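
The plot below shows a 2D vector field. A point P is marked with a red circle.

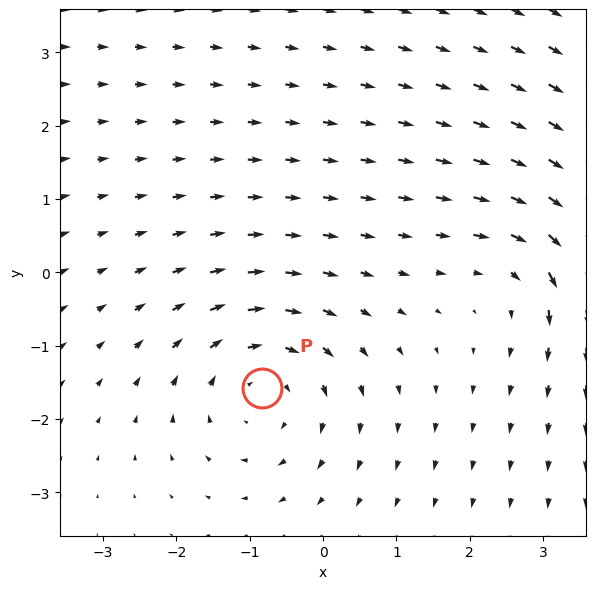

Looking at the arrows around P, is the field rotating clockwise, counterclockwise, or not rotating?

clockwise

Near P at (-0.8, -1.6) the arrows circulate clockwise. The curl (z-component) there is about -3; negative curl means clockwise rotation.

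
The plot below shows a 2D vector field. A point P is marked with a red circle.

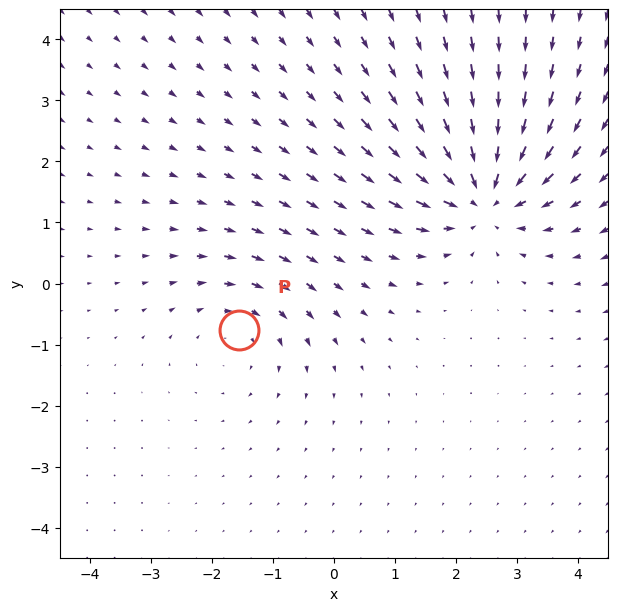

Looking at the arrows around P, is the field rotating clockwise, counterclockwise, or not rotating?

Near P at (-1.6, -0.8) the arrows circulate clockwise. The curl (z-component) there is about -2; negative curl means clockwise rotation.

clockwise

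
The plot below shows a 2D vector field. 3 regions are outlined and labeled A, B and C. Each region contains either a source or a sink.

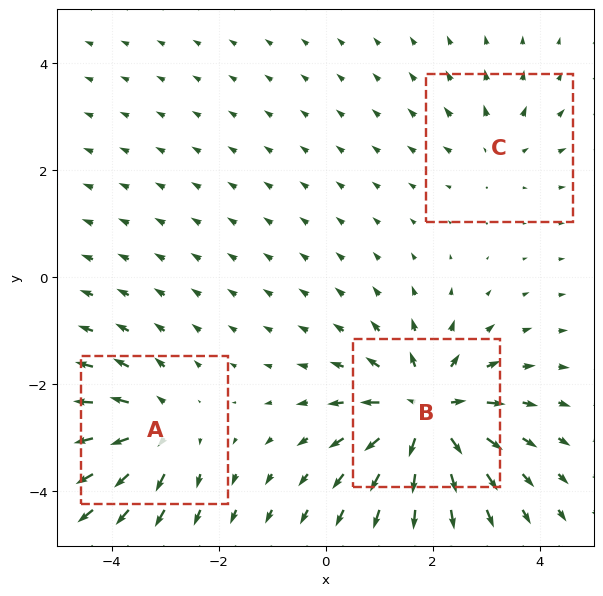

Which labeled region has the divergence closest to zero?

Divergence at each region's feature centre — A: about +4, B: about +6, C: about +2. Region C is closest to zero.

C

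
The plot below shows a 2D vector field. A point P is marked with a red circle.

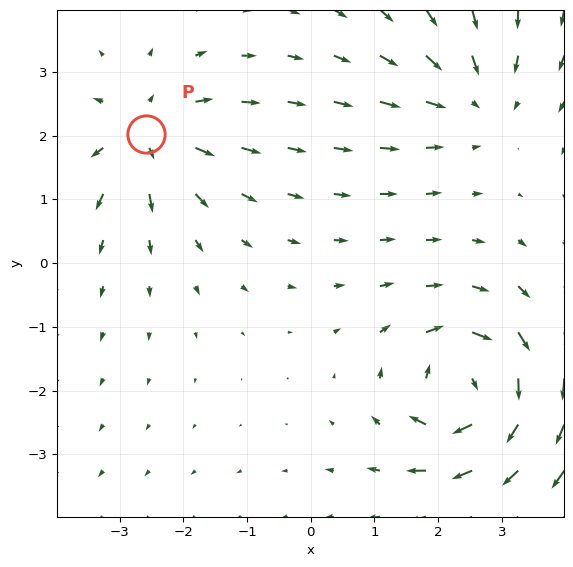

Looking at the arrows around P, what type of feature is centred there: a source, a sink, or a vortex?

source

At P (-2.6, 2.0) the arrows spread outward. Divergence about +4, curl ≈0 — positive divergence with near-zero curl is a source.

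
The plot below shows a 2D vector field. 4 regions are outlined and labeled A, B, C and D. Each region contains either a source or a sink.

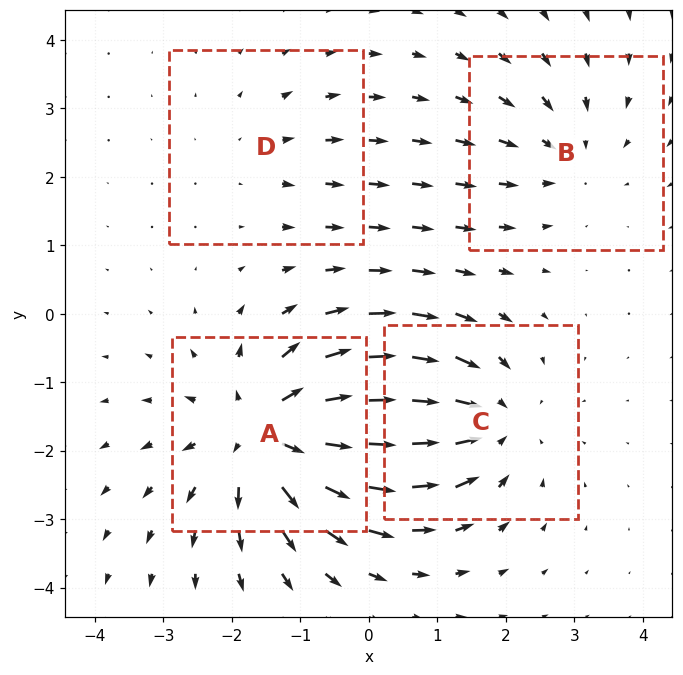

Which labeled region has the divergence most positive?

Divergence at each region's feature centre — A: about +6, B: about -3, C: about -4, D: about +2. Region A is most positive.

A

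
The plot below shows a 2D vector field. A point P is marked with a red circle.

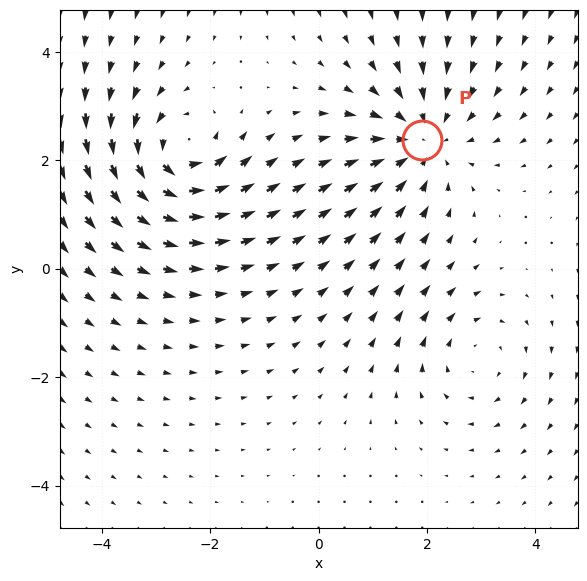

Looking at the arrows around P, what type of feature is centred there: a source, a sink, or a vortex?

sink

At P (1.9, 2.4) the arrows converge inward. Divergence about -4, curl ≈0 — negative divergence with near-zero curl is a sink.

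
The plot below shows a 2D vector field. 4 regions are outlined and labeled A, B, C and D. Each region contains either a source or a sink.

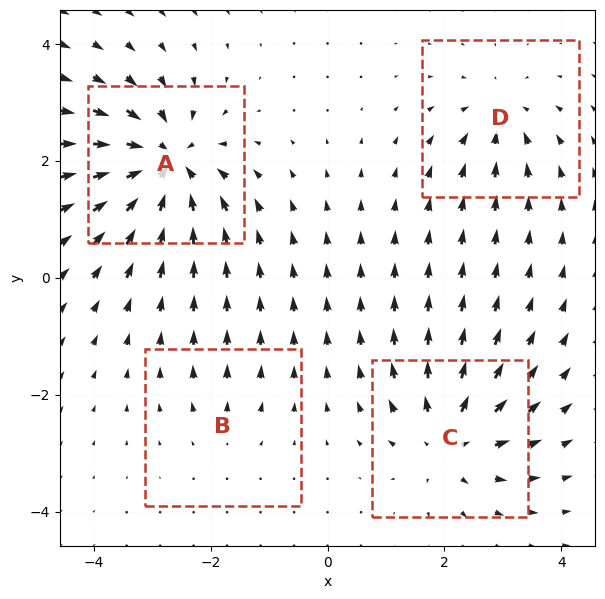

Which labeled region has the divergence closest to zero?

Divergence at each region's feature centre — A: about -8, B: about +2, C: about +6, D: about -4. Region B is closest to zero.

B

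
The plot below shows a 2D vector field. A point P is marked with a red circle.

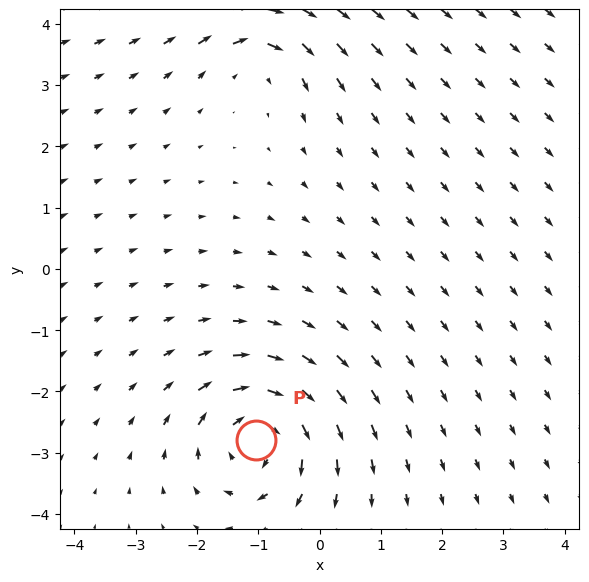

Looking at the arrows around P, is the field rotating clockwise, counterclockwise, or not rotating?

clockwise

Near P at (-1.0, -2.8) the arrows circulate clockwise. The curl (z-component) there is about -5; negative curl means clockwise rotation.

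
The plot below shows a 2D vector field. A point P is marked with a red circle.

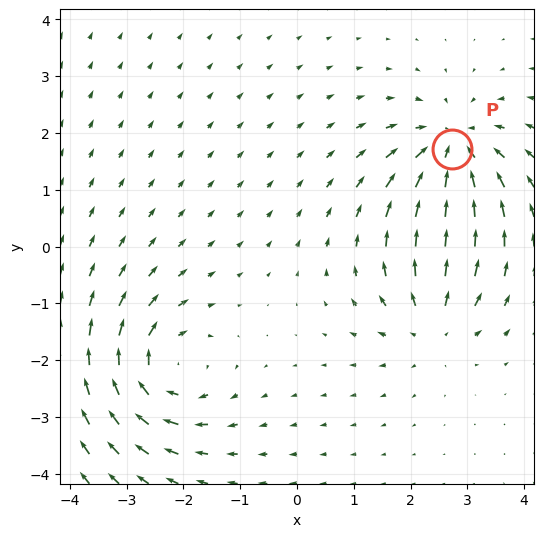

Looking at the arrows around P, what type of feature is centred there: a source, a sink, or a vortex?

At P (2.7, 1.7) the arrows converge inward. Divergence about -5, curl ≈0 — negative divergence with near-zero curl is a sink.

sink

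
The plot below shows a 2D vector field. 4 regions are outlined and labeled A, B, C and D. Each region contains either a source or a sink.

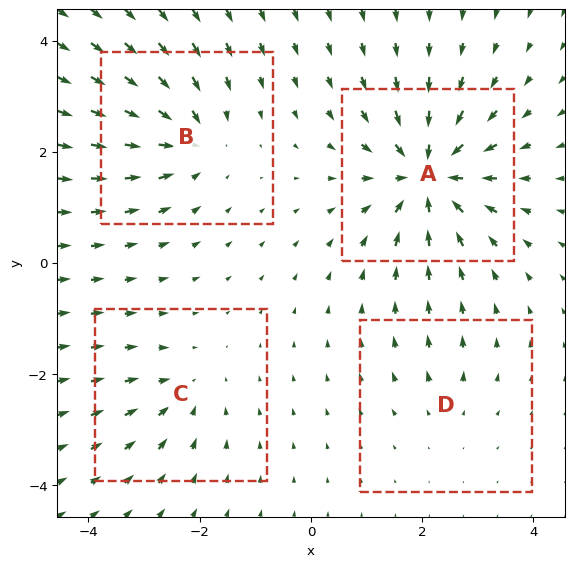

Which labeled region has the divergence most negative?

A

Divergence at each region's feature centre — A: about -8, B: about -5, C: about -3, D: about +2. Region A is most negative.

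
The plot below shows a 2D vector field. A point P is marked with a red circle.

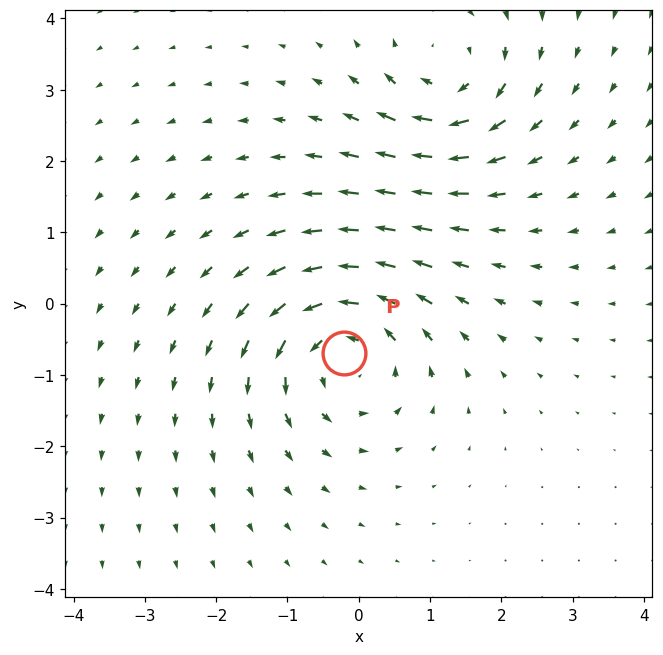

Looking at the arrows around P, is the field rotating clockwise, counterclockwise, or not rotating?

Near P at (-0.2, -0.7) the arrows circulate counterclockwise. The curl (z-component) there is about +5; positive curl means counterclockwise rotation.

counterclockwise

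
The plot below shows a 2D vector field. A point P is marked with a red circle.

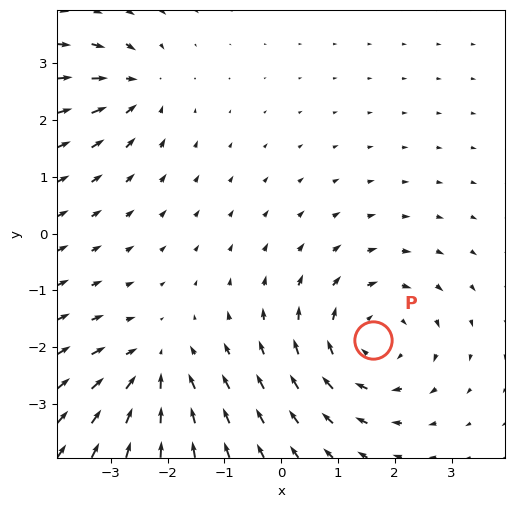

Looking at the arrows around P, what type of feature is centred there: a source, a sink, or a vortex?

vortex

At P (1.6, -1.9) the arrows circulate clockwise. Divergence ≈0, curl about -4 — near-zero divergence with nonzero curl is a vortex.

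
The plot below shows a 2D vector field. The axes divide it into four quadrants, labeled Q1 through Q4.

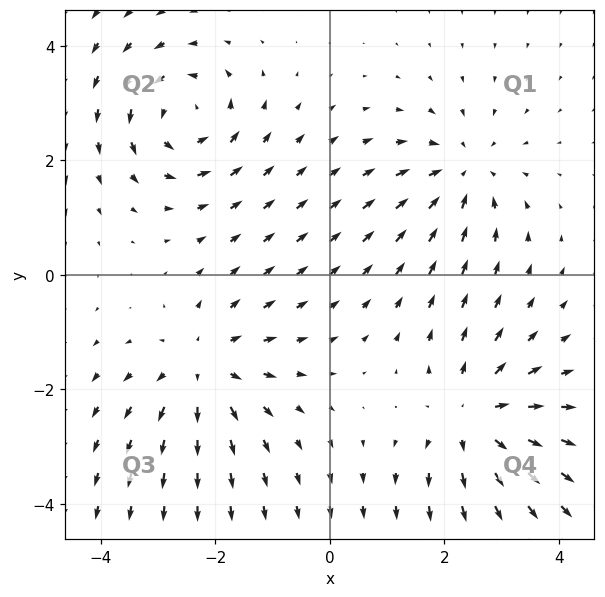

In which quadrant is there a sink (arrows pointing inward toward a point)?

Q1

The sink sits at approximately (2.3, 1.8), which lies in quadrant Q1. The divergence there is about -4, negative as expected for a sink.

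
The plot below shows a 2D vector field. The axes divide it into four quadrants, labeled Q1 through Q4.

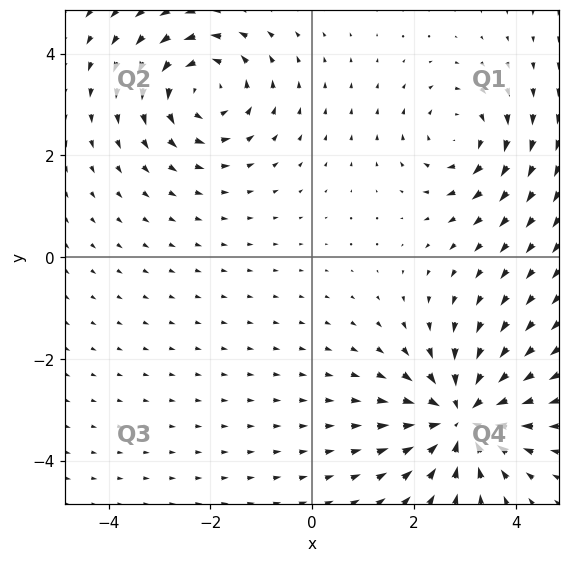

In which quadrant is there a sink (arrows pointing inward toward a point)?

Q4

The sink sits at approximately (2.9, -3.2), which lies in quadrant Q4. The divergence there is about -5, negative as expected for a sink.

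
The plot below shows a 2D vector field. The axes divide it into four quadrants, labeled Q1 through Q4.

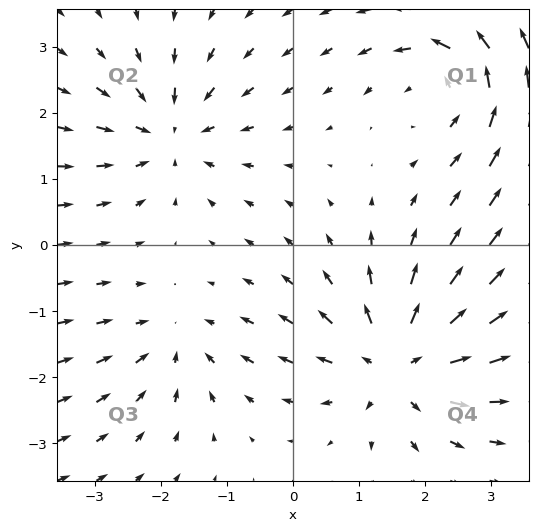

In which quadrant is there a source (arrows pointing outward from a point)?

The source sits at approximately (1.6, -1.8), which lies in quadrant Q4. The divergence there is about +5, positive as expected for a source.

Q4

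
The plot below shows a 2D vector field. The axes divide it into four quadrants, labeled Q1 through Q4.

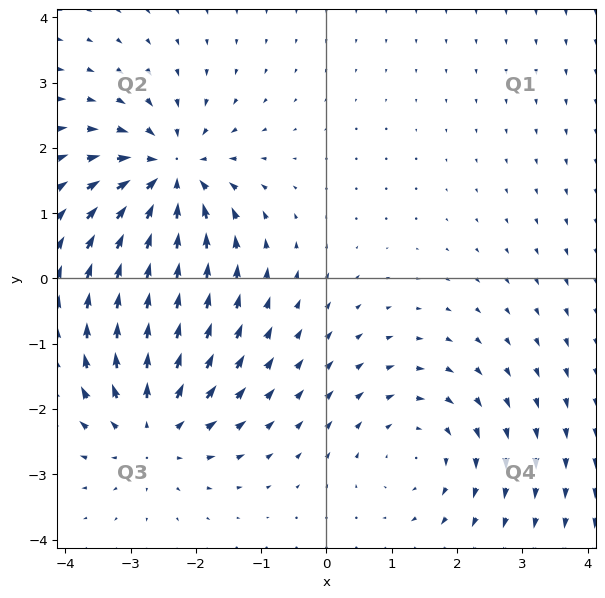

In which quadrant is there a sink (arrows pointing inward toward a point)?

The sink sits at approximately (-2.4, 1.6), which lies in quadrant Q2. The divergence there is about -5, negative as expected for a sink.

Q2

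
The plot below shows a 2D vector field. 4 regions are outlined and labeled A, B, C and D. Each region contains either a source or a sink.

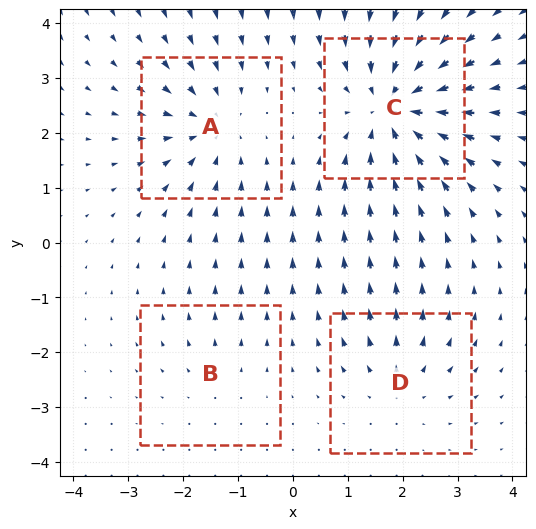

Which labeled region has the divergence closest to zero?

Divergence at each region's feature centre — A: about -5, B: about +2, C: about -7, D: about +3. Region B is closest to zero.

B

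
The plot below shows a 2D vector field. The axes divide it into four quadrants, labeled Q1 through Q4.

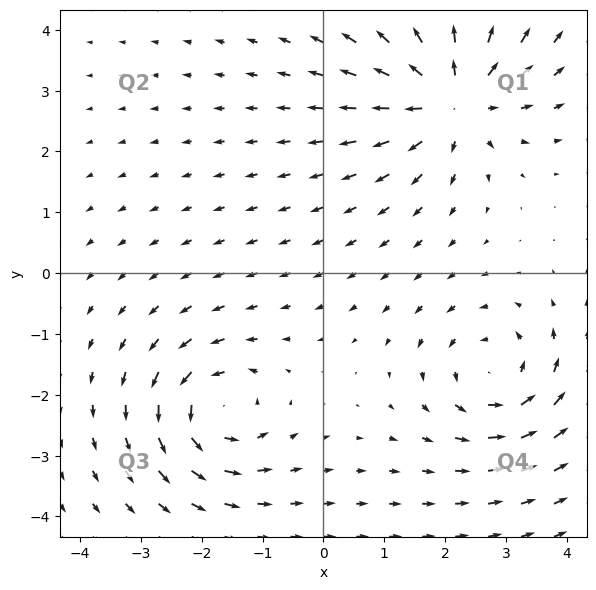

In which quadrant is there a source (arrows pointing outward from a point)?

The source sits at approximately (2.1, 2.9), which lies in quadrant Q1. The divergence there is about +4, positive as expected for a source.

Q1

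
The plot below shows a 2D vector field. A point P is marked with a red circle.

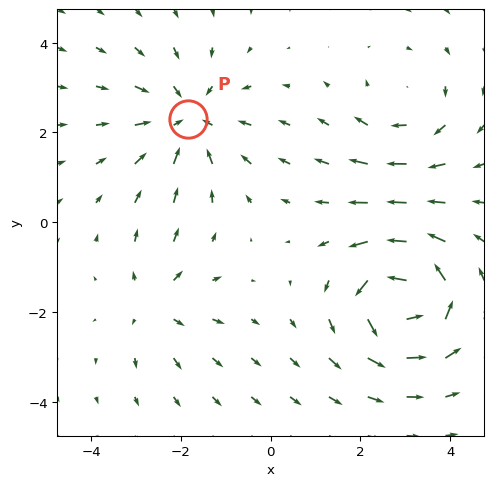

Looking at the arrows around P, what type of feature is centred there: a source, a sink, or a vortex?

sink

At P (-1.8, 2.3) the arrows converge inward. Divergence about -3, curl ≈0 — negative divergence with near-zero curl is a sink.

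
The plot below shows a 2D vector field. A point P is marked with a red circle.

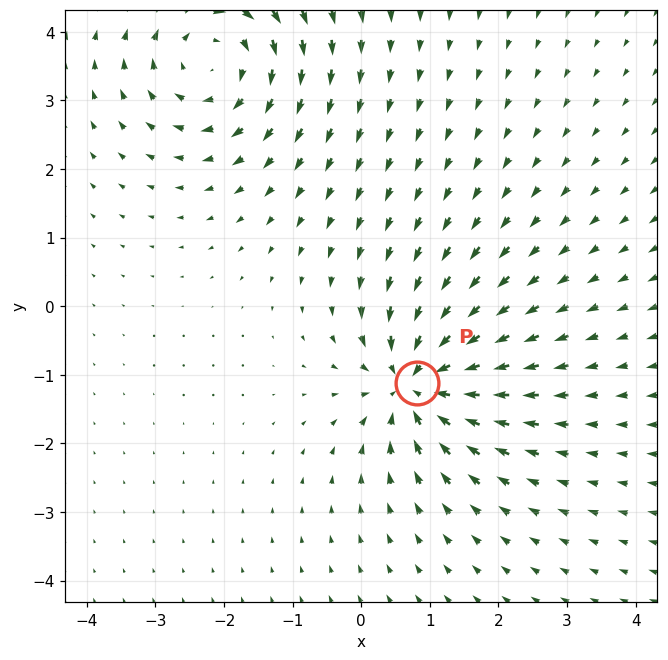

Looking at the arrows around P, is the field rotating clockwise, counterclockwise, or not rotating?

Near P at (0.8, -1.1) the arrows show no circulation. The curl there is ≈0.

not rotating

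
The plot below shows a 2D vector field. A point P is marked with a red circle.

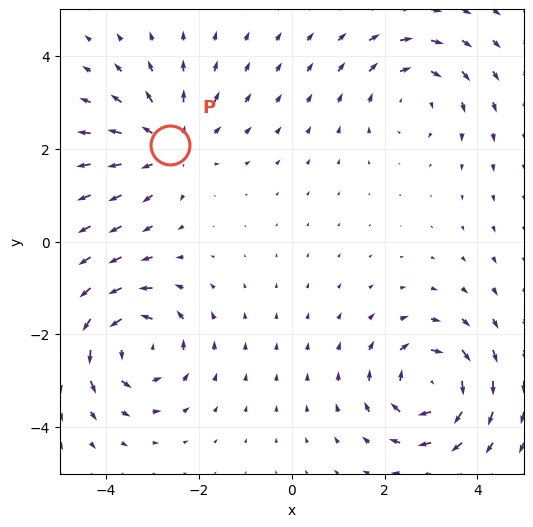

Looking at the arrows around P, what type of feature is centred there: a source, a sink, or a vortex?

At P (-2.6, 2.1) the arrows spread outward. Divergence about +4, curl ≈0 — positive divergence with near-zero curl is a source.

source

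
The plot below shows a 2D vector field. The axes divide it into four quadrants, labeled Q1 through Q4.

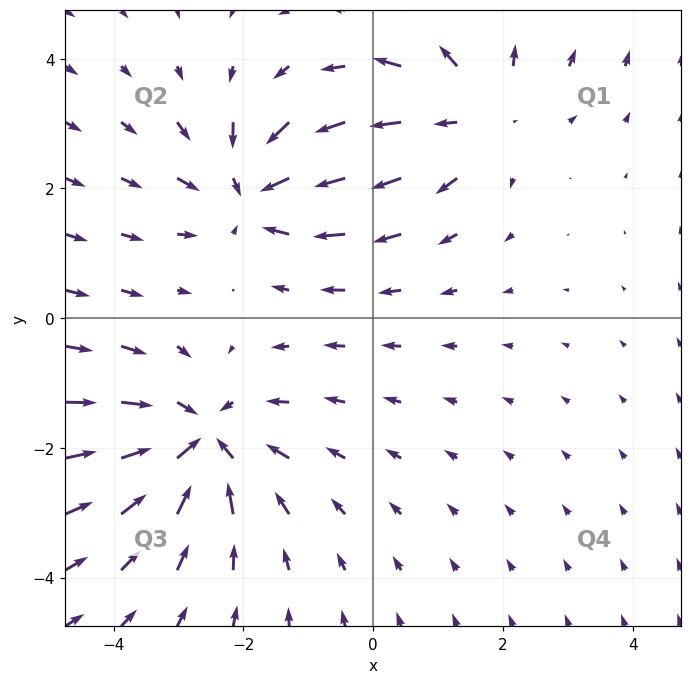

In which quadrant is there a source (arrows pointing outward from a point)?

Q1

The source sits at approximately (1.6, 3.2), which lies in quadrant Q1. The divergence there is about +3, positive as expected for a source.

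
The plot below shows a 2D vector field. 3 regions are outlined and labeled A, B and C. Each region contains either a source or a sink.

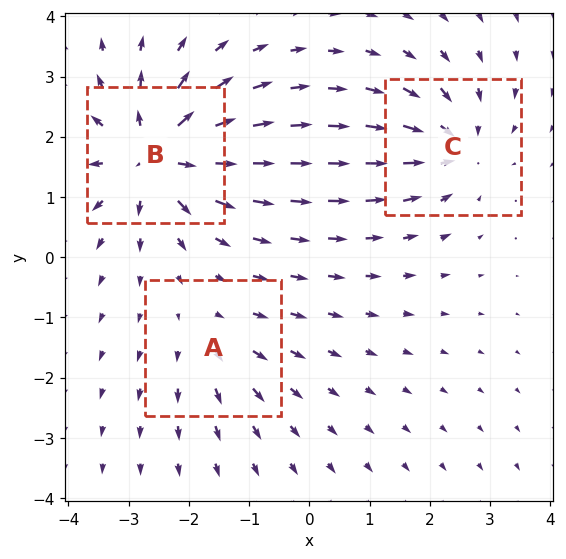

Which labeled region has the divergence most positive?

Divergence at each region's feature centre — A: about +2, B: about +5, C: about -4. Region B is most positive.

B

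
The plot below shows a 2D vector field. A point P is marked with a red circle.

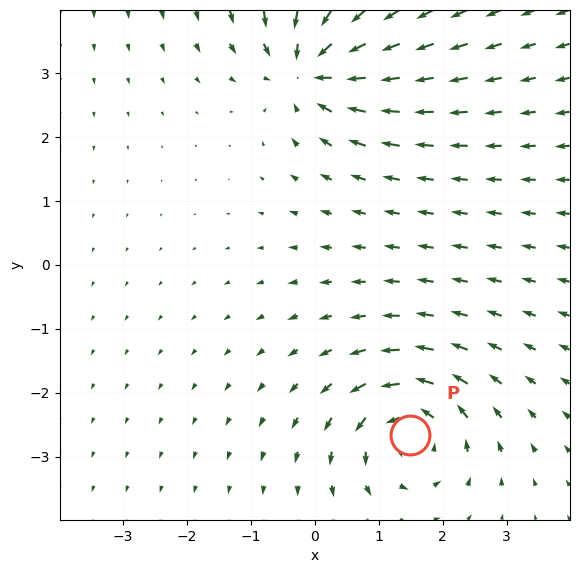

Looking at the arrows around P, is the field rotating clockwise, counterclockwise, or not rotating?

counterclockwise

Near P at (1.5, -2.7) the arrows circulate counterclockwise. The curl (z-component) there is about +4; positive curl means counterclockwise rotation.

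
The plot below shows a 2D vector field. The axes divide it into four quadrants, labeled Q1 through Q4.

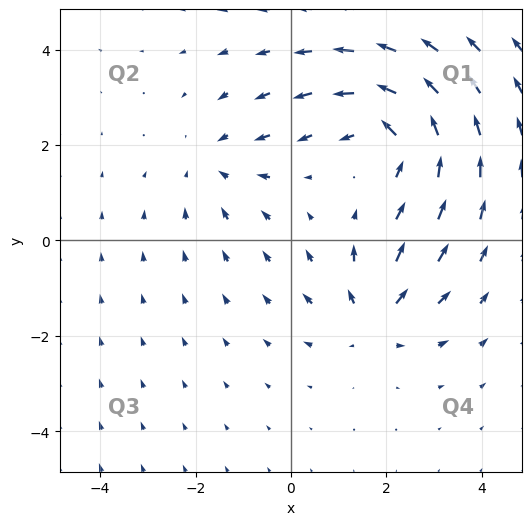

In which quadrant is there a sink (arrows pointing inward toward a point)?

Q2

The sink sits at approximately (-1.6, 1.6), which lies in quadrant Q2. The divergence there is about -2, negative as expected for a sink.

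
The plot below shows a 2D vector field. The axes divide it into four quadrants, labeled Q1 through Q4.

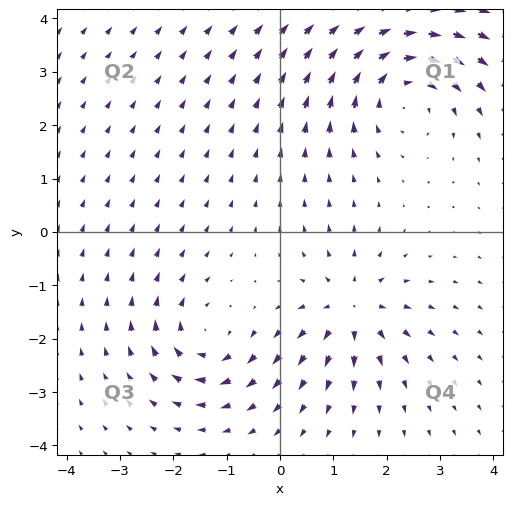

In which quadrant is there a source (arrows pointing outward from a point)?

The source sits at approximately (1.3, -1.4), which lies in quadrant Q4. The divergence there is about +4, positive as expected for a source.

Q4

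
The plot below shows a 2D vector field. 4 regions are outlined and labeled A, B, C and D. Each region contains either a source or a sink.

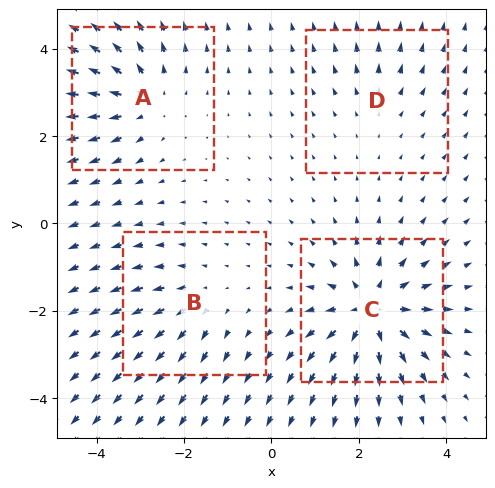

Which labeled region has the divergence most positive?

C

Divergence at each region's feature centre — A: about +5, B: about +3, C: about +7, D: about +2. Region C is most positive.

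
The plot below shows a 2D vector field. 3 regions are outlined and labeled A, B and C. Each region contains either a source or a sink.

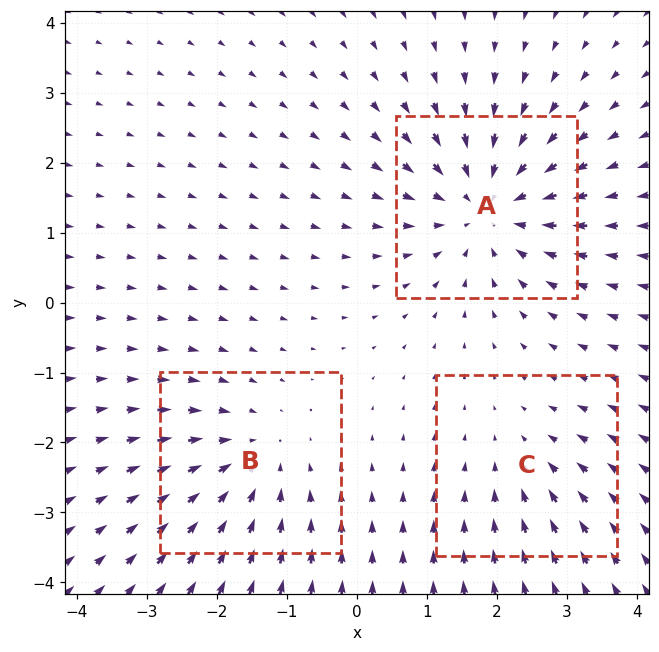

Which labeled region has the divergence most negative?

Divergence at each region's feature centre — A: about -4, B: about -3, C: about -2. Region A is most negative.

A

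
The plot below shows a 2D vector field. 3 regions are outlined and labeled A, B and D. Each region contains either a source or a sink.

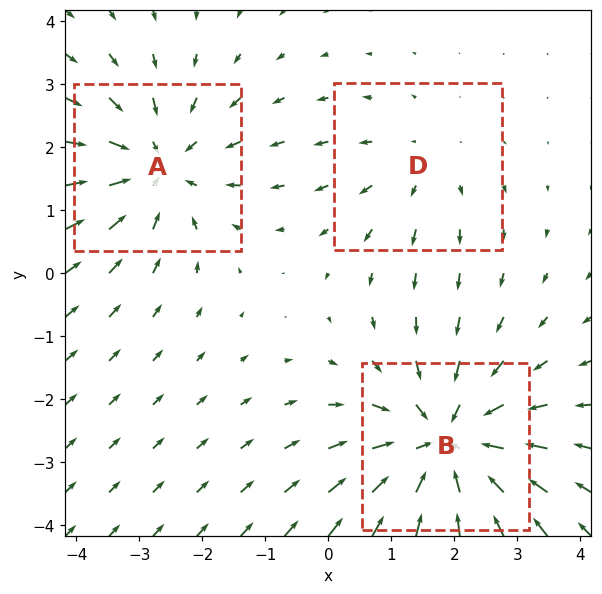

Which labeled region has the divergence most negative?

B

Divergence at each region's feature centre — A: about -3, B: about -4, D: about +2. Region B is most negative.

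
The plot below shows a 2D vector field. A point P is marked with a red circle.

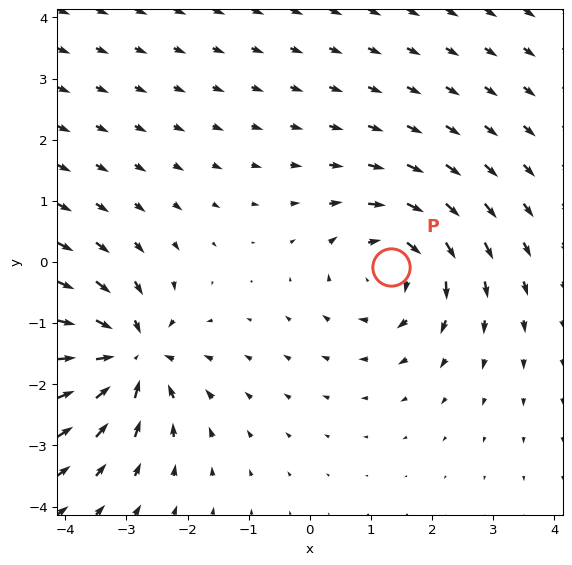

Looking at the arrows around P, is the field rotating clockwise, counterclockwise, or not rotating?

clockwise

Near P at (1.3, -0.1) the arrows circulate clockwise. The curl (z-component) there is about -3; negative curl means clockwise rotation.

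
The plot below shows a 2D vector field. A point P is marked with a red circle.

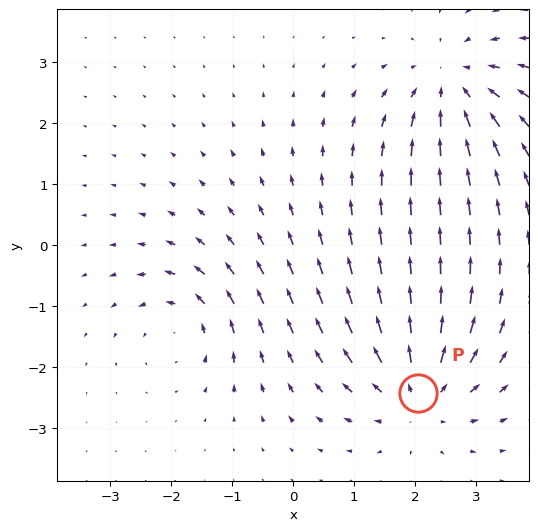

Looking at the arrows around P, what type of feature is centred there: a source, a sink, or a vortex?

source

At P (2.1, -2.4) the arrows spread outward. Divergence about +5, curl ≈0 — positive divergence with near-zero curl is a source.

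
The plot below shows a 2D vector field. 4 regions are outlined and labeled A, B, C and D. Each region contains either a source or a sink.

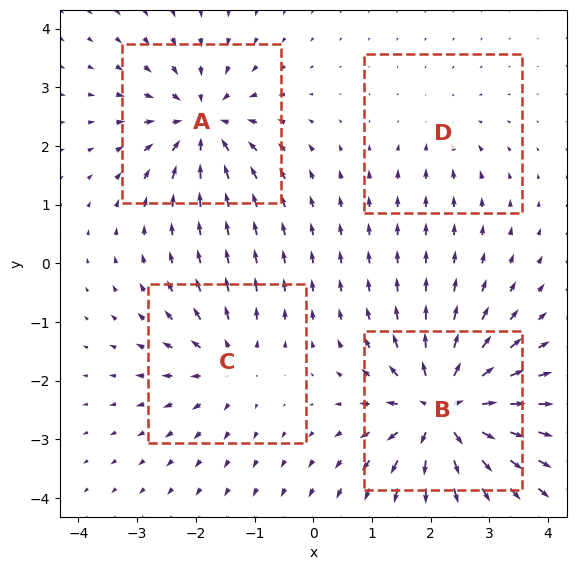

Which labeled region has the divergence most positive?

B

Divergence at each region's feature centre — A: about -6, B: about +9, C: about +4, D: about -3. Region B is most positive.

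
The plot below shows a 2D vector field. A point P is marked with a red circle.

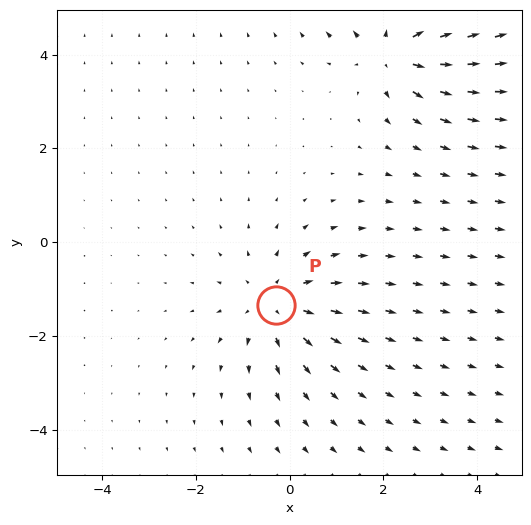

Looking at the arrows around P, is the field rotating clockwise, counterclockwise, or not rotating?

Near P at (-0.3, -1.3) the arrows show no circulation. The curl there is ≈0.

not rotating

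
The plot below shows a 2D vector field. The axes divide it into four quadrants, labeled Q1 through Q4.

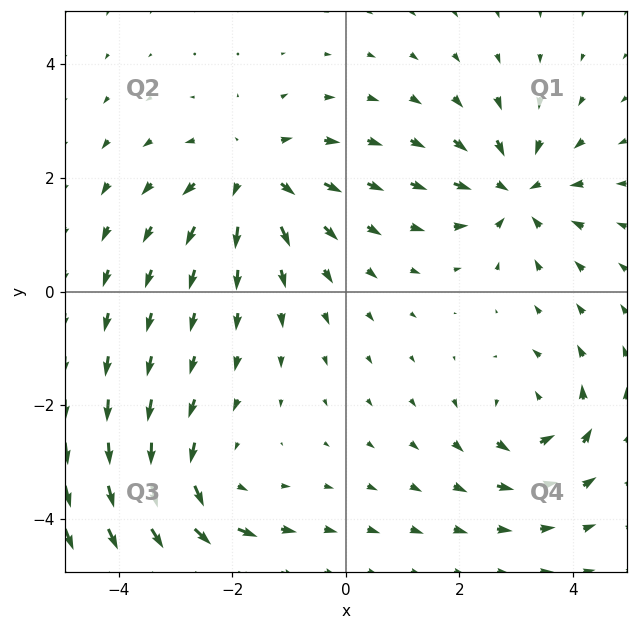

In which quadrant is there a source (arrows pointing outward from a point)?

The source sits at approximately (-1.6, 2.1), which lies in quadrant Q2. The divergence there is about +5, positive as expected for a source.

Q2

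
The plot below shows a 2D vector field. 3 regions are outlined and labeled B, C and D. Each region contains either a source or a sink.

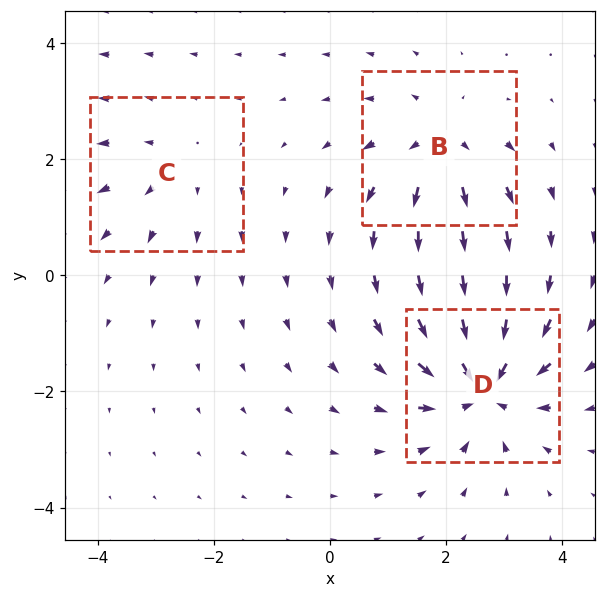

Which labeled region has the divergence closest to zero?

Divergence at each region's feature centre — B: about +4, C: about +2, D: about -6. Region C is closest to zero.

C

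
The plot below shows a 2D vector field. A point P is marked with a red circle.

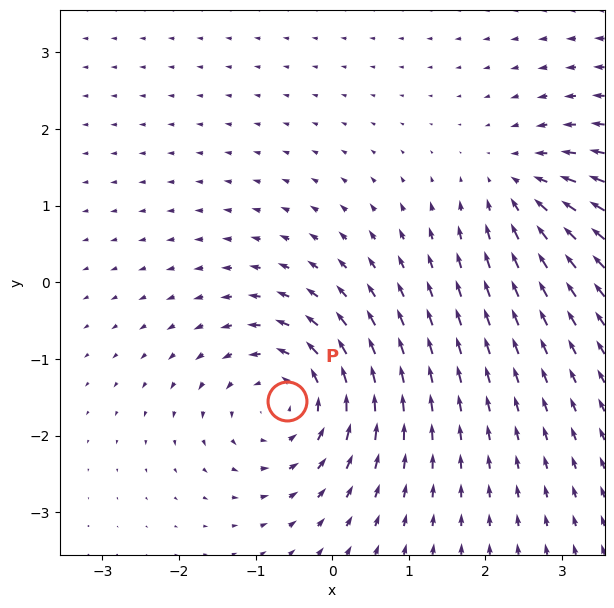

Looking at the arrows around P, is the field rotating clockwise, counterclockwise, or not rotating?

Near P at (-0.6, -1.5) the arrows circulate counterclockwise. The curl (z-component) there is about +5; positive curl means counterclockwise rotation.

counterclockwise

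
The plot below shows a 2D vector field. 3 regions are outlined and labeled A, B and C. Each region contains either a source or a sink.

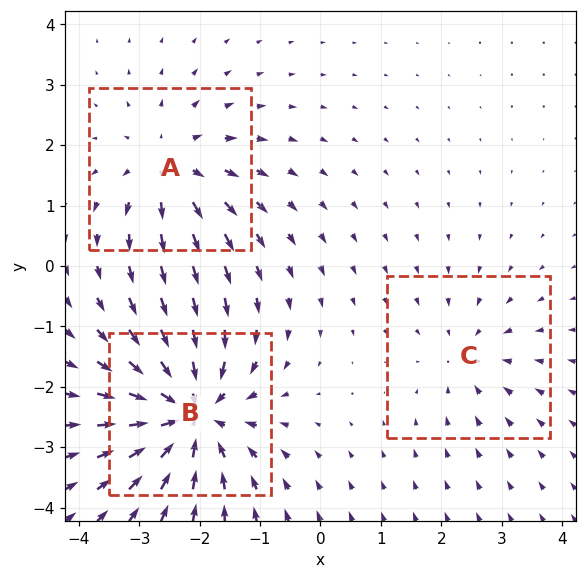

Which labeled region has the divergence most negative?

Divergence at each region's feature centre — A: about +3, B: about -5, C: about -2. Region B is most negative.

B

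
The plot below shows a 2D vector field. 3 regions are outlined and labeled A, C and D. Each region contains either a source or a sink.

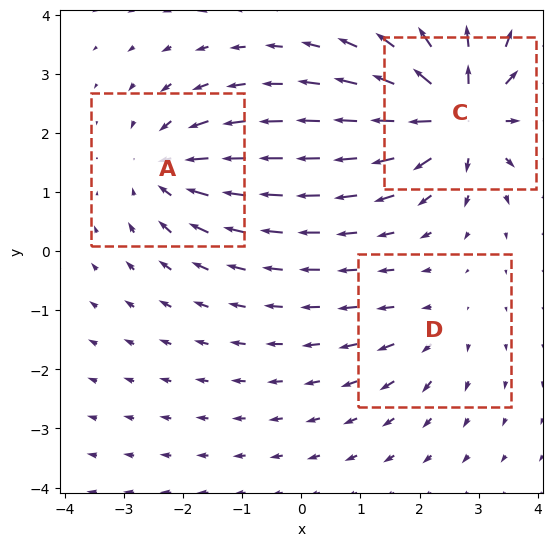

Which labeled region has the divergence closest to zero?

D

Divergence at each region's feature centre — A: about -3, C: about +5, D: about +2. Region D is closest to zero.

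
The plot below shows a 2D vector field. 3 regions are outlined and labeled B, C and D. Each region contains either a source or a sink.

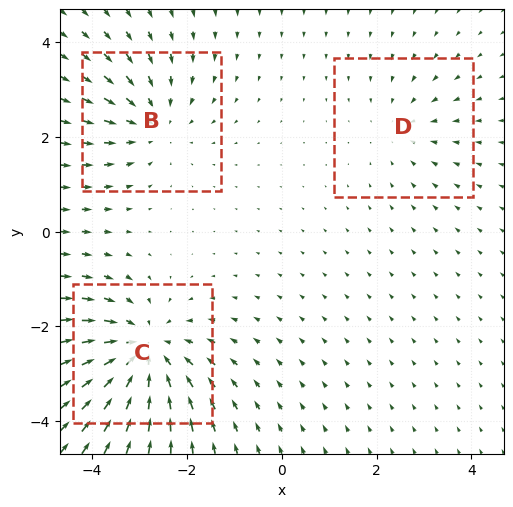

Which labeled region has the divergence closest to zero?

Divergence at each region's feature centre — B: about -3, C: about -4, D: about -2. Region D is closest to zero.

D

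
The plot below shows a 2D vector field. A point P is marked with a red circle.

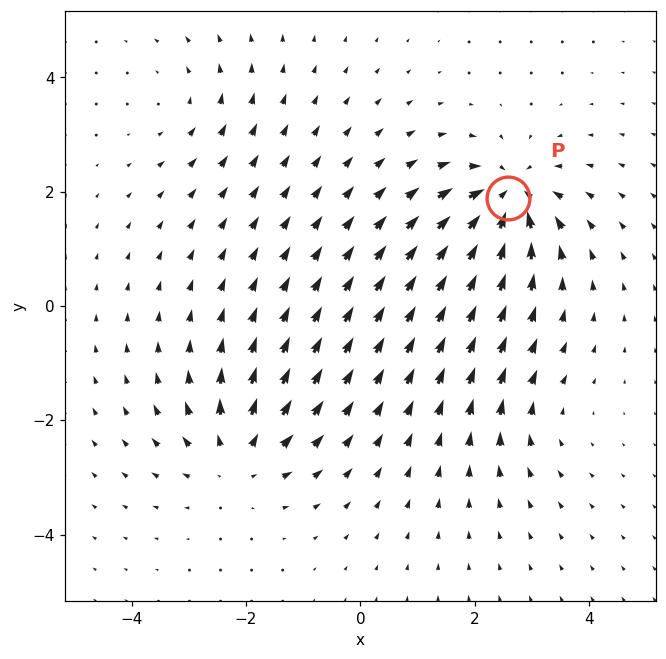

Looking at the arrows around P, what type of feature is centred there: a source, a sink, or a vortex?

sink

At P (2.6, 1.9) the arrows converge inward. Divergence about -7, curl ≈0 — negative divergence with near-zero curl is a sink.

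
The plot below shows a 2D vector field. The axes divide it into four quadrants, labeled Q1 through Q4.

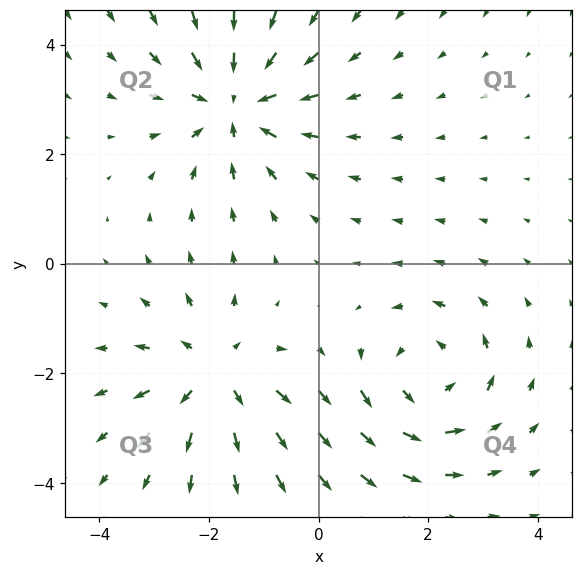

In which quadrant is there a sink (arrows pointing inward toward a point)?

The sink sits at approximately (-1.5, 2.9), which lies in quadrant Q2. The divergence there is about -5, negative as expected for a sink.

Q2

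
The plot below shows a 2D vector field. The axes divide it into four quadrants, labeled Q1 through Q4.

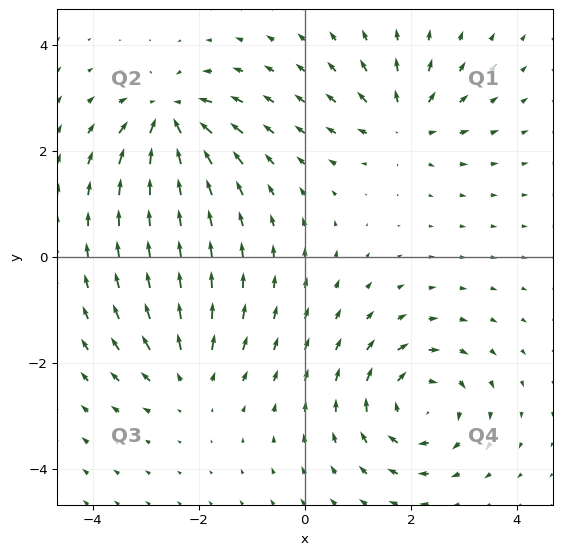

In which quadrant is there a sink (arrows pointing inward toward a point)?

Q2

The sink sits at approximately (-2.6, 2.6), which lies in quadrant Q2. The divergence there is about -7, negative as expected for a sink.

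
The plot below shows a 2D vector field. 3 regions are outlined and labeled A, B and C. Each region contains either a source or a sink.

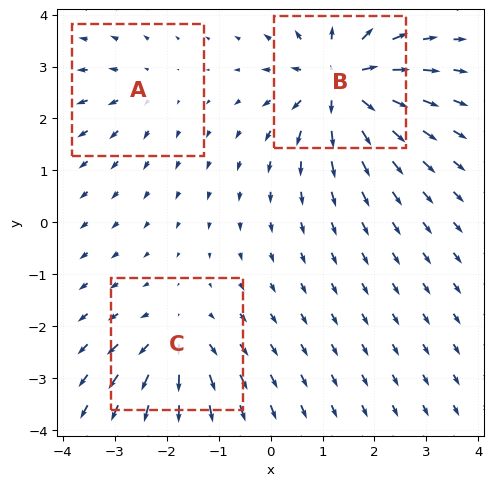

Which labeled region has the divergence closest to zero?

A

Divergence at each region's feature centre — A: about +2, B: about +7, C: about +4. Region A is closest to zero.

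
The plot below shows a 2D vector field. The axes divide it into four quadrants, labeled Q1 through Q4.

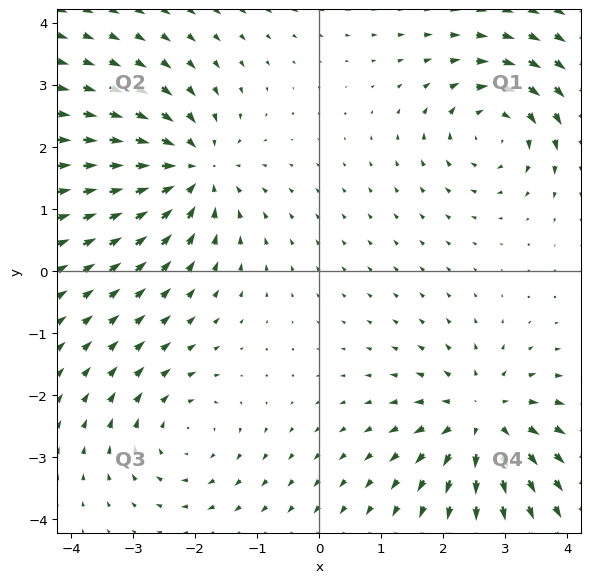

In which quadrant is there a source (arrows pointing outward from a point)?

Q4

The source sits at approximately (2.6, -2.4), which lies in quadrant Q4. The divergence there is about +4, positive as expected for a source.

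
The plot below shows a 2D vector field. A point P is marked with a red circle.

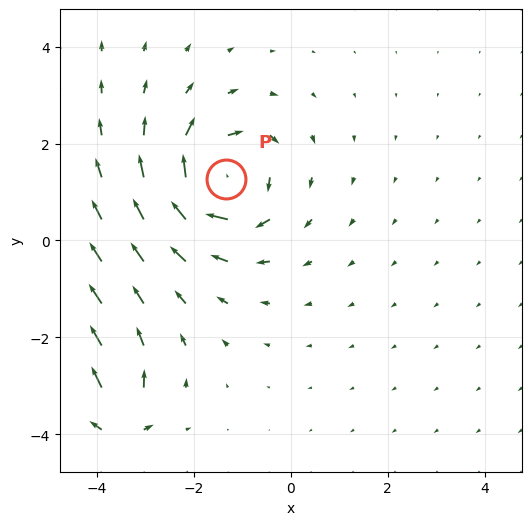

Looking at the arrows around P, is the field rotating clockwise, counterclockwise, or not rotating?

Near P at (-1.3, 1.3) the arrows circulate clockwise. The curl (z-component) there is about -5; negative curl means clockwise rotation.

clockwise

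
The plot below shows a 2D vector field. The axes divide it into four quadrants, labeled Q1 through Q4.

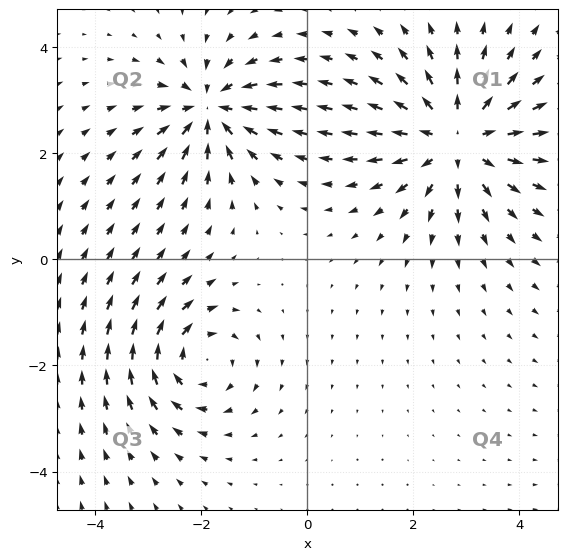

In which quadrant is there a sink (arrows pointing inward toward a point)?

The sink sits at approximately (-1.8, 2.8), which lies in quadrant Q2. The divergence there is about -4, negative as expected for a sink.

Q2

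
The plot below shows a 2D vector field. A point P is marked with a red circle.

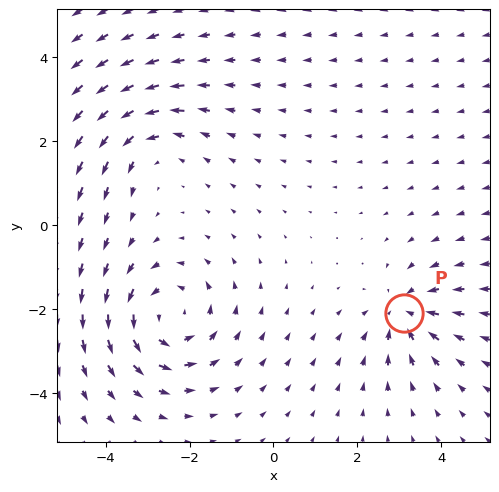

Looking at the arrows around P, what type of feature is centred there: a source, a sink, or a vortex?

At P (3.1, -2.1) the arrows converge inward. Divergence about -3, curl ≈0 — negative divergence with near-zero curl is a sink.

sink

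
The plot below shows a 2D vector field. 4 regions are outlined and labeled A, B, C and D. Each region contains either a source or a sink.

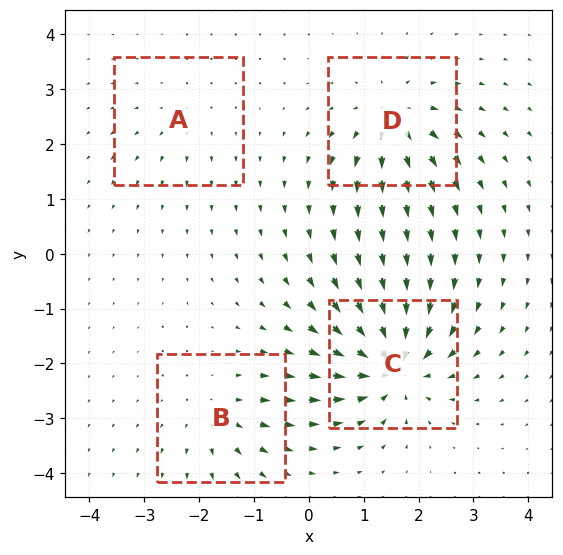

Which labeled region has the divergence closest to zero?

A

Divergence at each region's feature centre — A: about +2, B: about +4, C: about -8, D: about +6. Region A is closest to zero.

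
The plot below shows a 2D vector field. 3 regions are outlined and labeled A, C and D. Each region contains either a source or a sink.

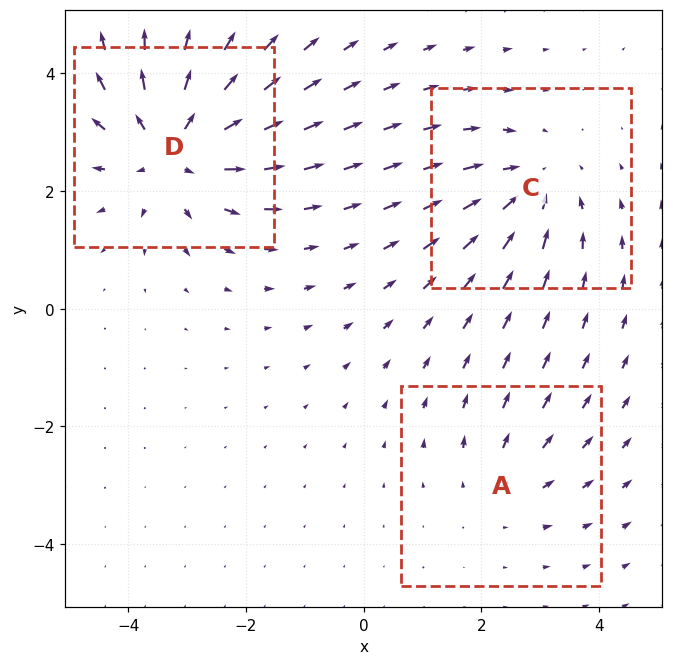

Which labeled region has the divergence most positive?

D

Divergence at each region's feature centre — A: about +2, C: about -3, D: about +4. Region D is most positive.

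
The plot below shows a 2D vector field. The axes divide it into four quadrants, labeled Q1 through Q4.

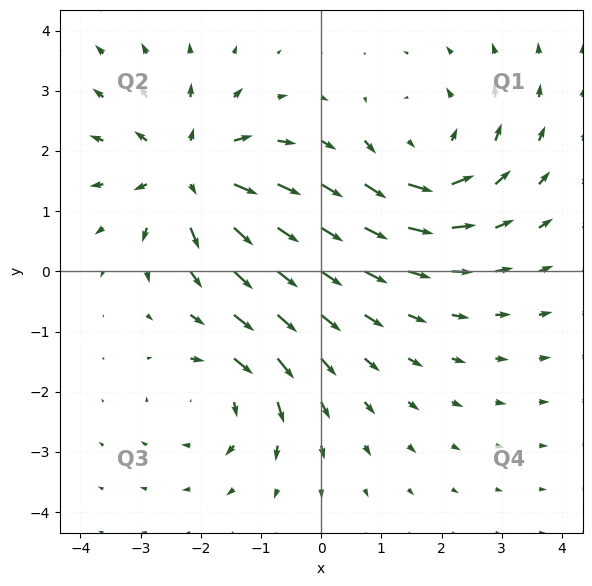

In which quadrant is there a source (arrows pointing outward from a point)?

The source sits at approximately (-2.2, 1.6), which lies in quadrant Q2. The divergence there is about +5, positive as expected for a source.

Q2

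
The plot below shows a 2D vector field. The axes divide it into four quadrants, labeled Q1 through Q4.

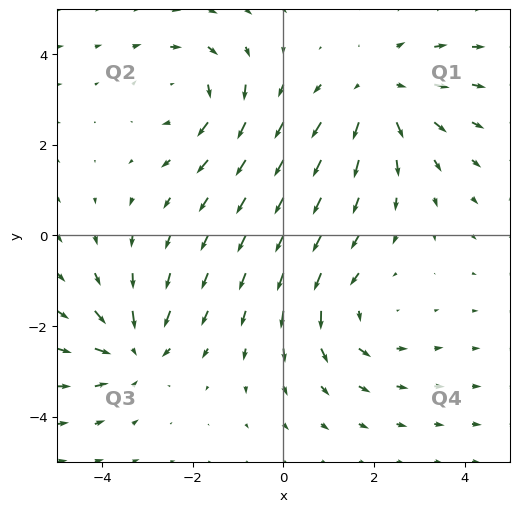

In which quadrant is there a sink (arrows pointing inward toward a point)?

Q3

The sink sits at approximately (-3.3, -2.5), which lies in quadrant Q3. The divergence there is about -4, negative as expected for a sink.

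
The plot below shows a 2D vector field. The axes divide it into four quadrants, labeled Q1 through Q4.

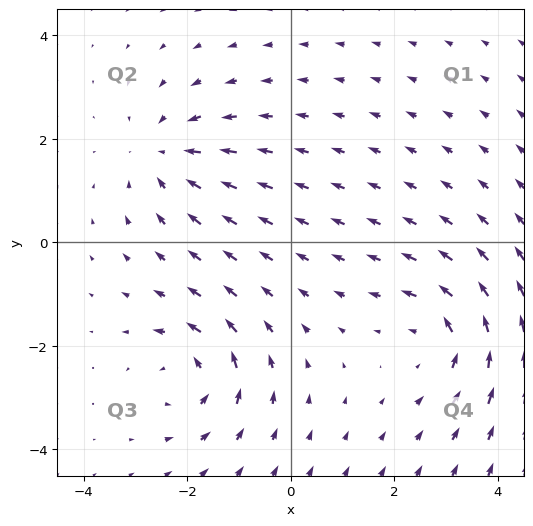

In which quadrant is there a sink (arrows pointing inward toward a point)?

Q2

The sink sits at approximately (-2.4, 1.7), which lies in quadrant Q2. The divergence there is about -4, negative as expected for a sink.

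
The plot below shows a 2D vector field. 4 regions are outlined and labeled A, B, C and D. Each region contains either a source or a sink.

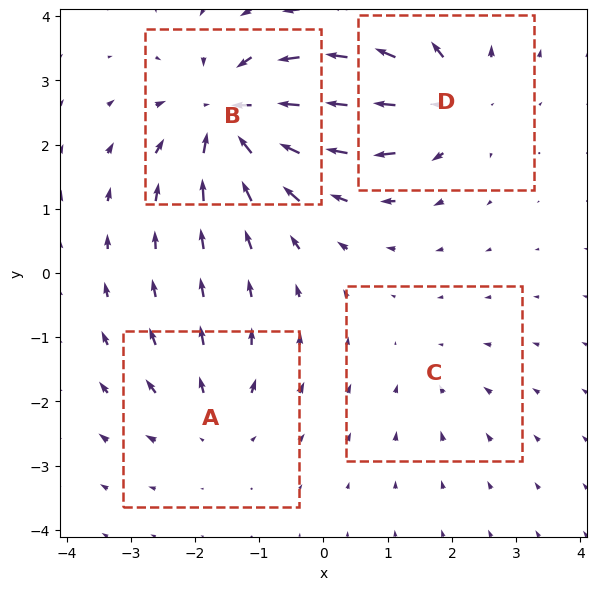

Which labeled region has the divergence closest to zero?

C

Divergence at each region's feature centre — A: about +3, B: about -7, C: about -2, D: about +5. Region C is closest to zero.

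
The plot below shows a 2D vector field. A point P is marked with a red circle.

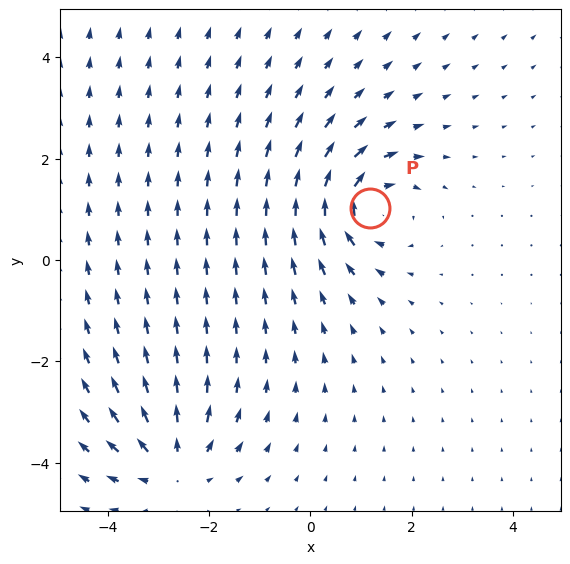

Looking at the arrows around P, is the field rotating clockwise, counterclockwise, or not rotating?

clockwise

Near P at (1.2, 1.0) the arrows circulate clockwise. The curl (z-component) there is about -6; negative curl means clockwise rotation.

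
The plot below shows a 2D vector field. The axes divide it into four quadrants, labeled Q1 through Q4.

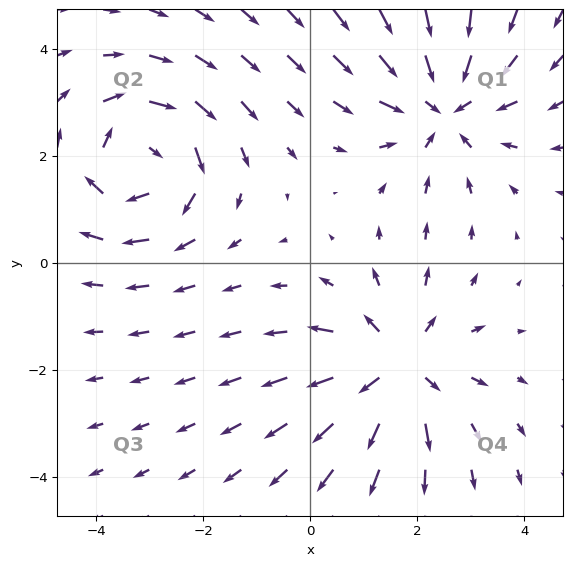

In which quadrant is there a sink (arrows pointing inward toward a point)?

The sink sits at approximately (2.5, 2.9), which lies in quadrant Q1. The divergence there is about -4, negative as expected for a sink.

Q1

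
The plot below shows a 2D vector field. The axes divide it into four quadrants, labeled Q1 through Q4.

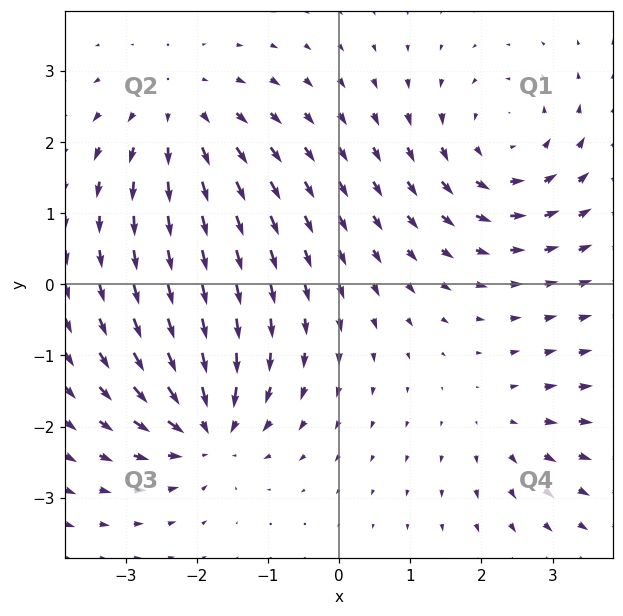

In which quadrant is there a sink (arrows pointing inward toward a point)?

The sink sits at approximately (-1.9, -2.0), which lies in quadrant Q3. The divergence there is about -7, negative as expected for a sink.

Q3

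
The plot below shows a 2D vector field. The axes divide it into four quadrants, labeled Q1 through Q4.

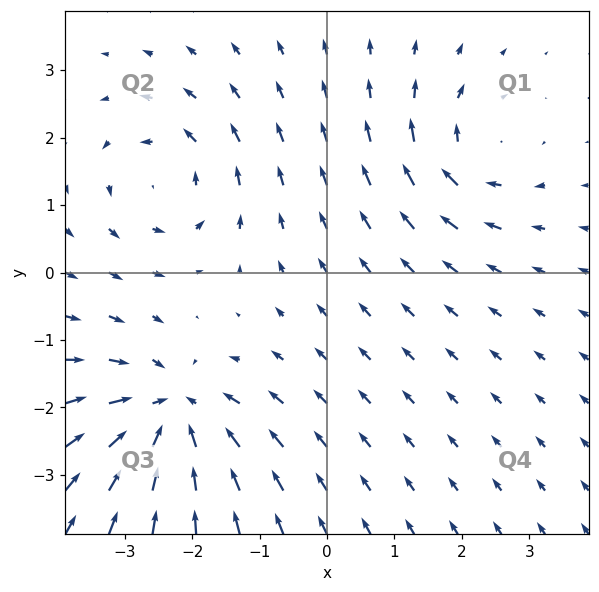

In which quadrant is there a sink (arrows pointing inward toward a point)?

Q3

The sink sits at approximately (-2.3, -2.1), which lies in quadrant Q3. The divergence there is about -6, negative as expected for a sink.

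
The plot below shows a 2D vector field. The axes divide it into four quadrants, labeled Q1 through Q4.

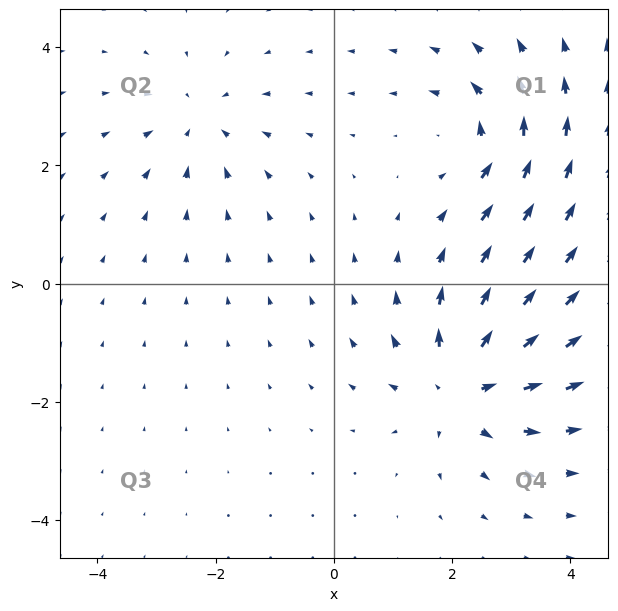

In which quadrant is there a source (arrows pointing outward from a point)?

The source sits at approximately (2.2, -1.7), which lies in quadrant Q4. The divergence there is about +4, positive as expected for a source.

Q4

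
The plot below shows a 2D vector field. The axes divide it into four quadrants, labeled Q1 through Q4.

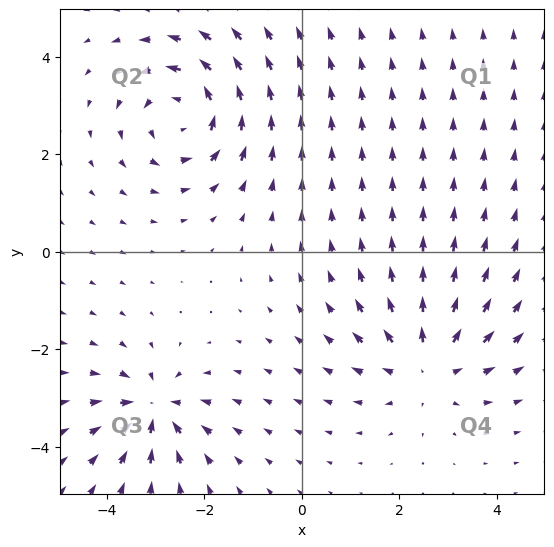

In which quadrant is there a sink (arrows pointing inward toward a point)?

The sink sits at approximately (-3.0, -3.2), which lies in quadrant Q3. The divergence there is about -5, negative as expected for a sink.

Q3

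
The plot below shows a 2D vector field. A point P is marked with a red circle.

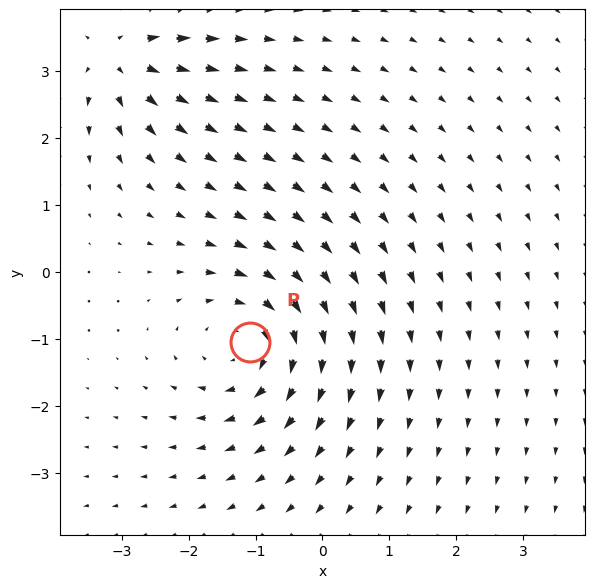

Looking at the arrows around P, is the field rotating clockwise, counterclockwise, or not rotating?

clockwise

Near P at (-1.1, -1.0) the arrows circulate clockwise. The curl (z-component) there is about -4; negative curl means clockwise rotation.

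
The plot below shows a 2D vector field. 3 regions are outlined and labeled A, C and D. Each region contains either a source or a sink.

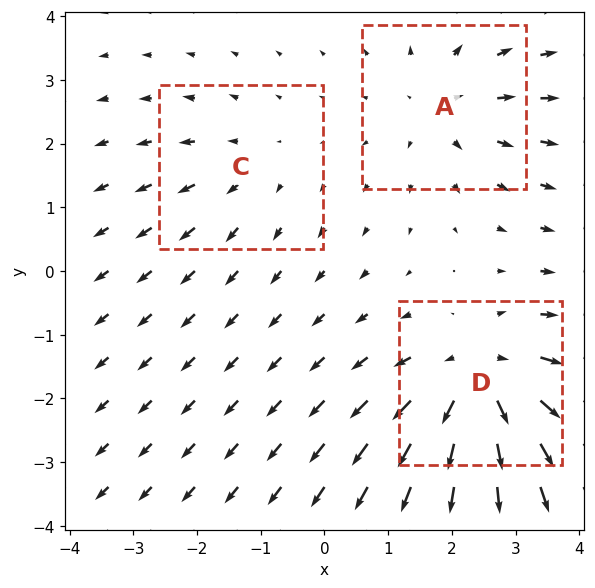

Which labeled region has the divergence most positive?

D

Divergence at each region's feature centre — A: about +3, C: about +2, D: about +5. Region D is most positive.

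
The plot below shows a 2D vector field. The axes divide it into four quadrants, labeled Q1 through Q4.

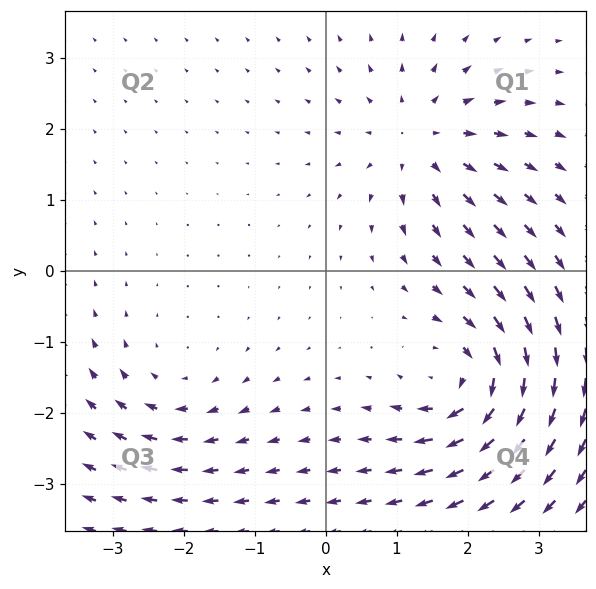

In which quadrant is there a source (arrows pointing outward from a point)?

The source sits at approximately (1.3, 1.8), which lies in quadrant Q1. The divergence there is about +4, positive as expected for a source.

Q1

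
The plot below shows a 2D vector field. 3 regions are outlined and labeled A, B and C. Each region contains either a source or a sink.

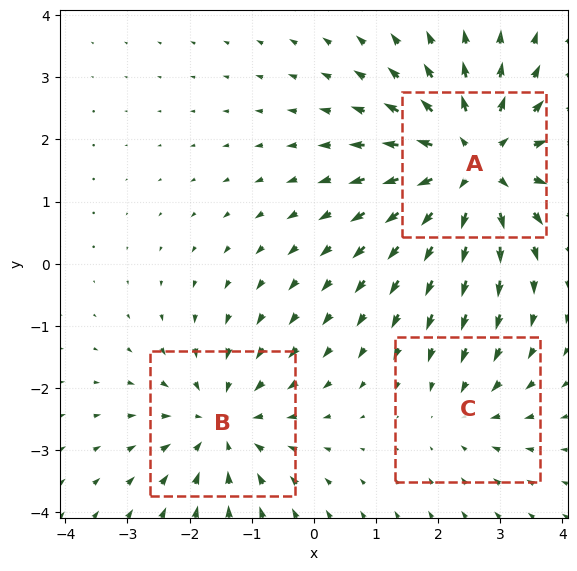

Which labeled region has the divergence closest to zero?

C

Divergence at each region's feature centre — A: about +5, B: about -3, C: about -2. Region C is closest to zero.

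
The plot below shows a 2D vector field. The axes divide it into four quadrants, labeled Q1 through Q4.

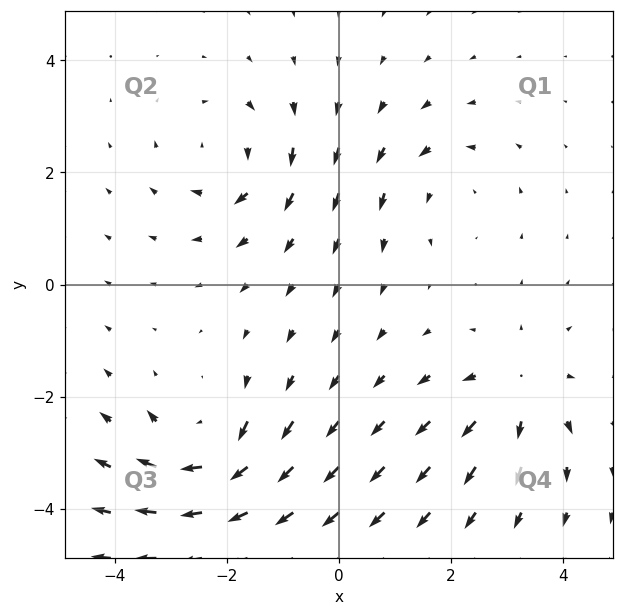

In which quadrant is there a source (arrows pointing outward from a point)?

Q4

The source sits at approximately (3.2, -1.9), which lies in quadrant Q4. The divergence there is about +4, positive as expected for a source.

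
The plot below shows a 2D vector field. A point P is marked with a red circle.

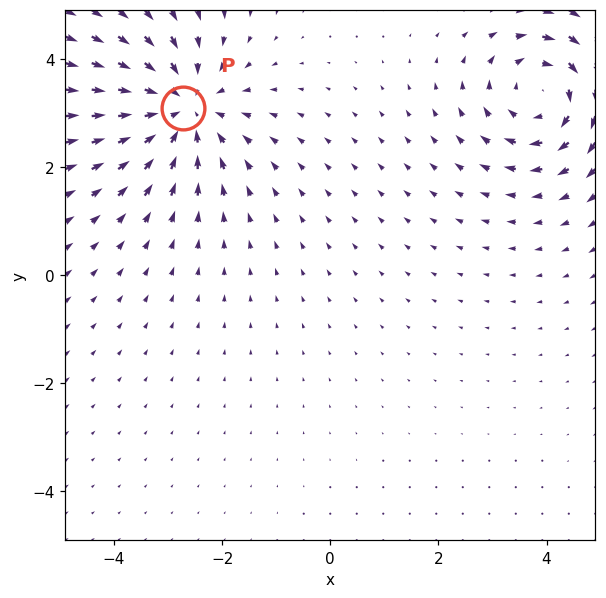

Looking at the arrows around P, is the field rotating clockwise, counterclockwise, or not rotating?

not rotating

Near P at (-2.7, 3.1) the arrows show no circulation. The curl there is ≈0.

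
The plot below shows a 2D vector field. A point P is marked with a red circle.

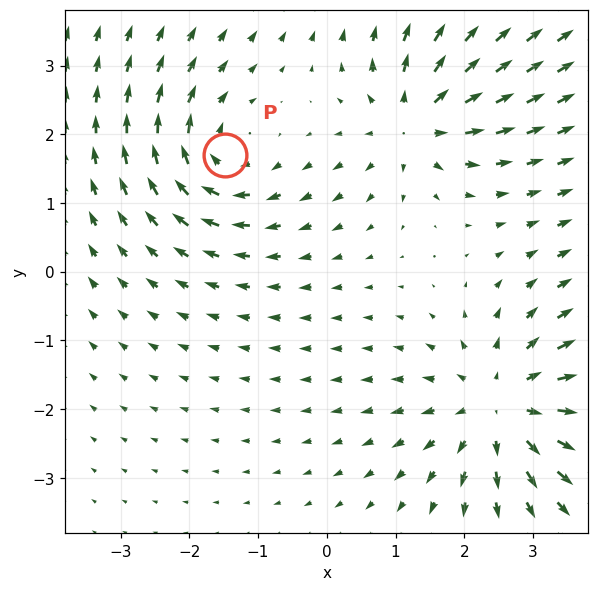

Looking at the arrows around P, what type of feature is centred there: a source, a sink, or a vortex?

vortex

At P (-1.5, 1.7) the arrows circulate clockwise. Divergence ≈0, curl about -5 — near-zero divergence with nonzero curl is a vortex.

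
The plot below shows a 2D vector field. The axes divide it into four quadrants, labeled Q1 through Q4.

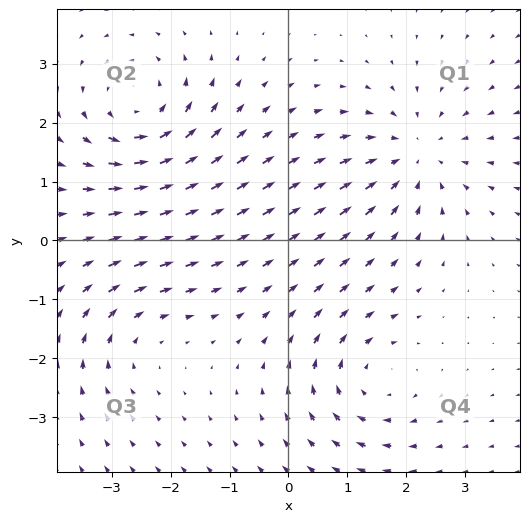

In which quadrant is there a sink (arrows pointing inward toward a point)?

The sink sits at approximately (2.2, 1.5), which lies in quadrant Q1. The divergence there is about -4, negative as expected for a sink.

Q1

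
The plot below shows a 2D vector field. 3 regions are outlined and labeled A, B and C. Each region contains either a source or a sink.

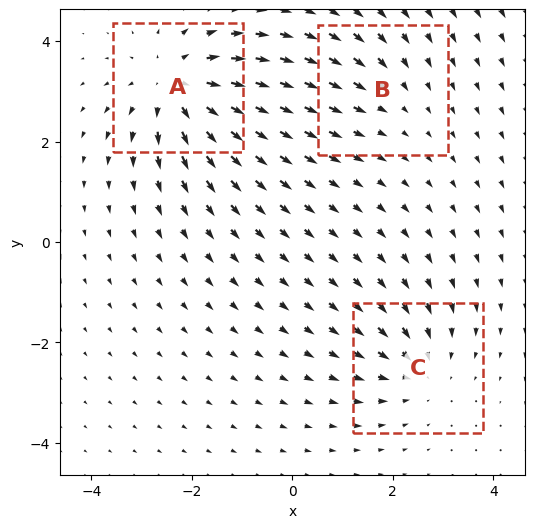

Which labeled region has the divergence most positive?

Divergence at each region's feature centre — A: about +5, B: about -2, C: about -3. Region A is most positive.

A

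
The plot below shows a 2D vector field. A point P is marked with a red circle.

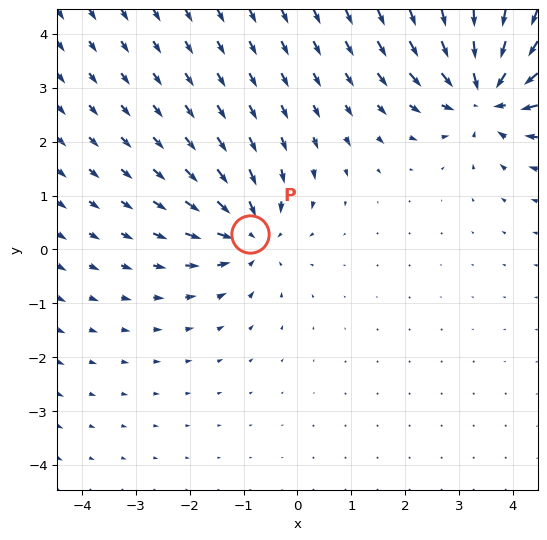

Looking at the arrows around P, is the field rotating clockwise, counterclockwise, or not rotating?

not rotating

Near P at (-0.9, 0.3) the arrows show no circulation. The curl there is ≈0.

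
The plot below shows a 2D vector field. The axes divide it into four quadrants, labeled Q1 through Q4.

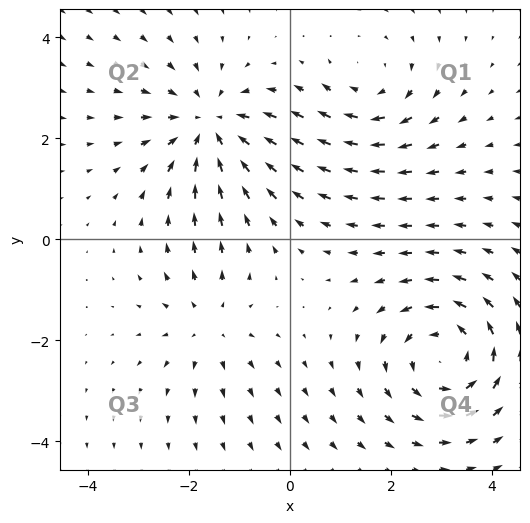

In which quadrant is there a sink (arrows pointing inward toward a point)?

The sink sits at approximately (-1.6, 2.2), which lies in quadrant Q2. The divergence there is about -4, negative as expected for a sink.

Q2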